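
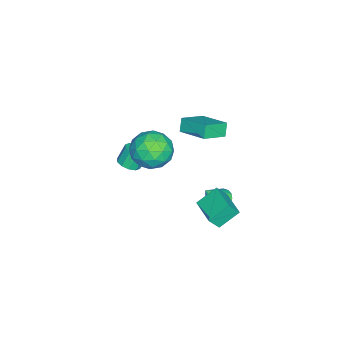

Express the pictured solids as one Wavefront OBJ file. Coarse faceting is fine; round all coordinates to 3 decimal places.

v -3.515 0.525 1.068
v -3.957 0.471 1.815
v -2.777 2.096 1.616
v -3.219 2.042 2.363
v -2.321 -0.262 1.717
v -2.763 -0.316 2.464
v -1.583 1.309 2.265
v -2.025 1.255 3.012
v 1.645 3.606 1.342
v 1.987 3.159 2.094
v 2.877 4.656 1.405
v 3.219 4.208 2.158
v 2.381 2.792 0.522
v 2.723 2.344 1.275
v 3.613 3.841 0.586
v 3.955 3.394 1.338
v -0.98 2.378 -2.174
v -0.422 2.95 -2.141
v -0.44 1.782 -0.966
v -0.69 3.09 -1.952
v -1.015 3.088 -1.807
v -1.333 2.946 -1.735
v -1.582 2.691 -1.75
v -1.711 2.374 -1.848
v -1.695 2.058 -2.011
v -1.538 1.805 -2.206
v -1.27 1.666 -2.395
v -0.945 1.667 -2.54
v -0.626 1.809 -2.612
v -0.378 2.064 -2.597
v -0.249 2.381 -2.499
v -0.264 2.697 -2.336
v -2.718 -3.328 -2.465
v -2.309 -2.761 -2.49
v -2.712 -2.425 -1.5
v -3.122 -2.992 -1.475
v -2.686 -2.661 -2.677
v -3.089 -2.326 -1.688
v -3.075 -2.817 -2.783
v -3.479 -2.481 -1.794
v -3.329 -3.167 -2.768
v -3.732 -2.832 -1.778
v -3.349 -3.579 -2.637
v -3.752 -3.244 -1.647
v -3.128 -3.895 -2.44
v -3.531 -3.559 -1.45
v -2.751 -3.994 -2.252
v -3.154 -3.659 -1.263
v -2.361 -3.839 -2.146
v -2.765 -3.503 -1.157
v -2.108 -3.488 -2.162
v -2.511 -3.153 -1.172
v -2.088 -3.076 -2.293
v -2.491 -2.741 -1.303
v 0.627 0.229 3.711
v 1.53 0.398 4.497
v 1.61 -1.258 2.903
v 2.513 -1.089 3.689
v 1.447 -1.511 4.074
v 0.84 -0.592 4.573
v 2.3 -0.268 2.827
v 1.693 0.651 3.326
v 2.564 0.091 3.951
v 2.037 -0.677 4.722
v 1.103 -0.183 2.678
v 0.576 -0.951 3.449
v 0.993 0.444 4.175
v 2.147 -1.304 3.225
v 1.521 -1.552 3.451
v 2.051 -1.452 3.913
v 0.587 -0.138 4.22
v 1.117 -0.039 4.682
v 1.068 -1.16 4.433
v 2.023 -0.821 2.718
v 2.553 -0.722 3.18
v 1.089 0.592 3.487
v 1.619 0.692 3.949
v 2.072 0.3 2.967
v 2.131 0.363 4.316
v 2.708 -0.511 3.841
v 2.584 -0.029 3.334
v 2.227 0.511 3.628
v 1.821 -0.089 4.769
v 2.398 -0.963 4.294
v 1.772 -1.21 4.52
v 1.415 -0.67 4.814
v 2.429 -0.269 4.448
v 0.742 0.103 3.106
v 1.319 -0.771 2.631
v 1.725 -0.19 2.586
v 1.368 0.35 2.88
v 0.432 -0.349 3.559
v 1.009 -1.223 3.084
v 0.913 -1.371 3.772
v 0.556 -0.831 4.066
v 0.711 -0.591 2.952
f 2 4 1
f 5 2 1
f 1 4 3
f 3 5 1
f 2 8 4
f 6 2 5
f 6 8 2
f 4 8 3
f 7 5 3
f 3 8 7
f 7 6 5
f 8 6 7
f 10 12 9
f 13 10 9
f 9 12 11
f 11 13 9
f 10 16 12
f 14 10 13
f 14 16 10
f 12 16 11
f 15 13 11
f 11 16 15
f 15 14 13
f 16 14 15
f 18 17 20
f 18 20 19
f 20 17 21
f 20 21 19
f 21 17 22
f 21 22 19
f 22 17 23
f 22 23 19
f 23 17 24
f 23 24 19
f 24 17 25
f 24 25 19
f 25 17 26
f 25 26 19
f 26 17 27
f 26 27 19
f 27 17 28
f 27 28 19
f 28 17 29
f 28 29 19
f 29 17 30
f 29 30 19
f 30 17 31
f 30 31 19
f 31 17 32
f 31 32 19
f 32 17 18
f 32 18 19
f 34 33 37
f 34 37 35
f 35 37 38
f 35 38 36
f 37 33 39
f 37 39 38
f 38 39 40
f 38 40 36
f 39 33 41
f 39 41 40
f 40 41 42
f 40 42 36
f 41 33 43
f 41 43 42
f 42 43 44
f 42 44 36
f 43 33 45
f 43 45 44
f 44 45 46
f 44 46 36
f 45 33 47
f 45 47 46
f 46 47 48
f 46 48 36
f 47 33 49
f 47 49 48
f 48 49 50
f 48 50 36
f 49 33 51
f 49 51 50
f 50 51 52
f 50 52 36
f 51 33 53
f 51 53 52
f 52 53 54
f 52 54 36
f 53 33 34
f 53 34 54
f 54 34 35
f 54 35 36
f 55 92 71
f 92 66 95
f 71 95 60
f 92 95 71
f 55 71 67
f 71 60 72
f 67 72 56
f 71 72 67
f 55 67 76
f 67 56 77
f 76 77 62
f 67 77 76
f 55 76 88
f 76 62 91
f 88 91 65
f 76 91 88
f 55 88 92
f 88 65 96
f 92 96 66
f 88 96 92
f 56 72 83
f 72 60 86
f 83 86 64
f 72 86 83
f 60 95 73
f 95 66 94
f 73 94 59
f 95 94 73
f 66 96 93
f 96 65 89
f 93 89 57
f 96 89 93
f 65 91 90
f 91 62 78
f 90 78 61
f 91 78 90
f 62 77 82
f 77 56 79
f 82 79 63
f 77 79 82
f 58 84 70
f 84 64 85
f 70 85 59
f 84 85 70
f 58 70 68
f 70 59 69
f 68 69 57
f 70 69 68
f 58 68 75
f 68 57 74
f 75 74 61
f 68 74 75
f 58 75 80
f 75 61 81
f 80 81 63
f 75 81 80
f 58 80 84
f 80 63 87
f 84 87 64
f 80 87 84
f 59 85 73
f 85 64 86
f 73 86 60
f 85 86 73
f 57 69 93
f 69 59 94
f 93 94 66
f 69 94 93
f 61 74 90
f 74 57 89
f 90 89 65
f 74 89 90
f 63 81 82
f 81 61 78
f 82 78 62
f 81 78 82
f 64 87 83
f 87 63 79
f 83 79 56
f 87 79 83



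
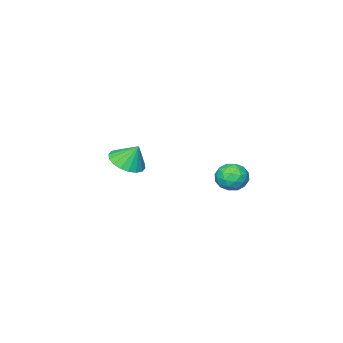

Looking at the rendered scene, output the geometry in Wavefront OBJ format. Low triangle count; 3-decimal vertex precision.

v 0.281 4.174 1.868
v 0.785 3.46 1.996
v -0.525 3.44 0.944
v -0.021 2.726 1.072
v -0.546 3.019 1.72
v -0.048 3.472 2.291
v 0.308 3.428 0.649
v 0.806 3.881 1.22
v 0.801 2.999 1.243
v 0.273 2.746 1.905
v -0.013 4.154 1.035
v -0.541 3.901 1.697
v 0.604 3.882 2.013
v -0.344 3.018 0.927
v -0.652 3.191 1.308
v -0.356 2.771 1.383
v 0.114 3.889 2.186
v 0.41 3.469 2.262
v -0.372 3.21 2.099
v -0.15 3.431 0.678
v 0.146 3.011 0.754
v 0.616 4.129 1.557
v 0.912 3.709 1.632
v 0.632 3.69 0.841
v 0.909 3.19 1.646
v 0.435 2.759 1.103
v 0.629 3.172 0.854
v 0.922 3.438 1.19
v 0.599 3.042 2.035
v 0.125 2.61 1.492
v -0.183 2.782 1.872
v 0.11 3.049 2.208
v 0.609 2.771 1.592
v 0.135 4.29 1.448
v -0.339 3.858 0.905
v 0.15 3.851 0.732
v 0.443 4.118 1.068
v -0.175 4.141 1.837
v -0.649 3.71 1.294
v -0.662 3.462 1.75
v -0.369 3.728 2.086
v -0.349 4.129 1.348
v 1.042 -2.956 0.629
v 1.956 -3.262 0.993
v 0.778 -2.364 1.791
v 2.052 -2.854 0.807
v 1.947 -2.466 0.586
v 1.664 -2.175 0.373
v 1.257 -2.039 0.211
v 0.808 -2.085 0.132
v 0.405 -2.303 0.151
v 0.128 -2.65 0.265
v 0.033 -3.058 0.452
v 0.137 -3.446 0.673
v 0.421 -3.736 0.885
v 0.827 -3.872 1.047
v 1.277 -3.827 1.126
v 1.679 -3.609 1.107
f 1 38 17
f 38 12 41
f 17 41 6
f 38 41 17
f 1 17 13
f 17 6 18
f 13 18 2
f 17 18 13
f 1 13 22
f 13 2 23
f 22 23 8
f 13 23 22
f 1 22 34
f 22 8 37
f 34 37 11
f 22 37 34
f 1 34 38
f 34 11 42
f 38 42 12
f 34 42 38
f 2 18 29
f 18 6 32
f 29 32 10
f 18 32 29
f 6 41 19
f 41 12 40
f 19 40 5
f 41 40 19
f 12 42 39
f 42 11 35
f 39 35 3
f 42 35 39
f 11 37 36
f 37 8 24
f 36 24 7
f 37 24 36
f 8 23 28
f 23 2 25
f 28 25 9
f 23 25 28
f 4 30 16
f 30 10 31
f 16 31 5
f 30 31 16
f 4 16 14
f 16 5 15
f 14 15 3
f 16 15 14
f 4 14 21
f 14 3 20
f 21 20 7
f 14 20 21
f 4 21 26
f 21 7 27
f 26 27 9
f 21 27 26
f 4 26 30
f 26 9 33
f 30 33 10
f 26 33 30
f 5 31 19
f 31 10 32
f 19 32 6
f 31 32 19
f 3 15 39
f 15 5 40
f 39 40 12
f 15 40 39
f 7 20 36
f 20 3 35
f 36 35 11
f 20 35 36
f 9 27 28
f 27 7 24
f 28 24 8
f 27 24 28
f 10 33 29
f 33 9 25
f 29 25 2
f 33 25 29
f 44 43 46
f 44 46 45
f 46 43 47
f 46 47 45
f 47 43 48
f 47 48 45
f 48 43 49
f 48 49 45
f 49 43 50
f 49 50 45
f 50 43 51
f 50 51 45
f 51 43 52
f 51 52 45
f 52 43 53
f 52 53 45
f 53 43 54
f 53 54 45
f 54 43 55
f 54 55 45
f 55 43 56
f 55 56 45
f 56 43 57
f 56 57 45
f 57 43 58
f 57 58 45
f 58 43 44
f 58 44 45



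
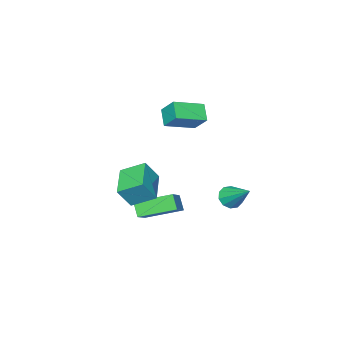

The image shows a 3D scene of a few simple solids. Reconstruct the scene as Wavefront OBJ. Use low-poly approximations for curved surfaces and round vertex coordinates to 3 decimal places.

v -1.634 2.093 1.586
v -2.107 1.402 2.314
v -1.595 2.994 2.465
v -2.068 2.303 3.194
v -0.052 1.537 2.086
v -0.525 0.846 2.815
v -0.013 2.438 2.966
v -0.486 1.747 3.694
v -3.066 3.246 -3.489
v -2.36 3.09 -3.391
v -2.894 4.734 -2.371
v -2.394 3.362 -3.749
v -2.685 3.591 -4.007
v -3.122 3.687 -4.068
v -3.537 3.614 -3.908
v -3.773 3.401 -3.587
v -3.739 3.129 -3.23
v -3.448 2.901 -2.971
v -3.011 2.804 -2.91
v -2.596 2.877 -3.071
v 0.221 2.914 -2.192
v 1.402 3.661 -1.353
v 0.434 3.436 -2.956
v 1.615 4.183 -2.117
v 1.525 1.517 -2.783
v 2.706 2.264 -1.944
v 1.738 2.039 -3.547
v 2.919 2.786 -2.708
v 3.773 3.259 -1.367
v 2.478 2.061 -0.844
v 3.075 4.303 -0.705
v 1.78 3.106 -0.182
v 4.44 3.014 -0.278
v 3.145 1.817 0.245
v 3.742 4.059 0.384
v 2.447 2.861 0.907
f 2 4 1
f 5 2 1
f 1 4 3
f 3 5 1
f 2 8 4
f 6 2 5
f 6 8 2
f 4 8 3
f 7 5 3
f 3 8 7
f 7 6 5
f 8 6 7
f 10 9 12
f 10 12 11
f 12 9 13
f 12 13 11
f 13 9 14
f 13 14 11
f 14 9 15
f 14 15 11
f 15 9 16
f 15 16 11
f 16 9 17
f 16 17 11
f 17 9 18
f 17 18 11
f 18 9 19
f 18 19 11
f 19 9 20
f 19 20 11
f 20 9 10
f 20 10 11
f 22 24 21
f 25 22 21
f 21 24 23
f 23 25 21
f 22 28 24
f 26 22 25
f 26 28 22
f 24 28 23
f 27 25 23
f 23 28 27
f 27 26 25
f 28 26 27
f 30 32 29
f 33 30 29
f 29 32 31
f 31 33 29
f 30 36 32
f 34 30 33
f 34 36 30
f 32 36 31
f 35 33 31
f 31 36 35
f 35 34 33
f 36 34 35



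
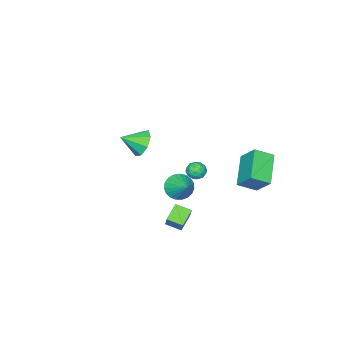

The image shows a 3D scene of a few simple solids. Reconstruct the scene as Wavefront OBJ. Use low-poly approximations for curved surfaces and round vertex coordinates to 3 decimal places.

v 3.81 2.928 0.732
v 2.824 2.73 1.311
v 3.47 3.791 0.448
v 2.484 3.593 1.027
v 4.256 3.407 1.653
v 3.27 3.209 2.232
v 3.916 4.27 1.369
v 2.93 4.072 1.948
v -1.659 -3.494 1.465
v -1.095 -3.514 0.627
v -0.661 -4.306 2.155
v -0.924 -2.915 1.085
v -1.183 -2.655 1.765
v -1.721 -2.887 2.269
v -2.223 -3.474 2.302
v -2.394 -4.073 1.845
v -2.134 -4.333 1.164
v -1.596 -4.101 0.66
v 2.548 2.862 3.093
v 2.795 3.277 2.369
v 3.132 3.938 3.907
v 2.465 3.414 2.425
v 2.149 3.455 2.596
v 1.902 3.395 2.853
v 1.767 3.242 3.152
v 1.767 3.024 3.44
v 1.901 2.777 3.669
v 2.148 2.546 3.797
v 2.463 2.369 3.804
v 2.794 2.278 3.688
v 3.081 2.287 3.469
v 3.277 2.397 3.185
v 3.346 2.586 2.885
v 3.277 2.824 2.62
v 3.083 3.068 2.438
v -1.37 1.228 0.86
v -0.98 0.771 1.113
v -2.2 0.589 0.987
v -1.81 0.132 1.24
v -1.926 0.682 1.571
v -1.413 1.076 1.493
v -1.767 0.284 0.607
v -1.254 0.678 0.529
v -1.225 0.187 0.957
v -1.324 0.434 1.553
v -1.856 0.926 0.547
v -1.955 1.173 1.143
v -1.102 1.055 0.975
v -2.078 0.305 1.125
v -2.146 0.628 1.319
v -1.917 0.359 1.468
v -1.357 1.235 1.198
v -1.127 0.966 1.347
v -1.683 0.914 1.616
v -2.053 0.394 0.753
v -1.823 0.125 0.902
v -1.263 1.001 0.632
v -1.034 0.732 0.781
v -1.497 0.446 0.484
v -1.017 0.444 1.033
v -1.505 0.069 1.107
v -1.48 0.157 0.735
v -1.178 0.389 0.689
v -1.075 0.589 1.383
v -1.563 0.213 1.457
v -1.631 0.536 1.652
v -1.329 0.768 1.606
v -1.219 0.246 1.291
v -1.617 1.147 0.643
v -2.105 0.771 0.717
v -1.851 0.592 0.494
v -1.549 0.824 0.448
v -1.675 1.291 0.993
v -2.163 0.916 1.067
v -2.002 0.971 1.411
v -1.7 1.203 1.365
v -1.961 1.114 0.809
v -4.449 3.105 1.334
v -3.576 2.347 1.949
v -4.35 4.16 2.492
v -3.477 3.402 3.108
v -2.823 4.118 0.272
v -1.95 3.36 0.888
v -2.724 5.173 1.431
v -1.851 4.415 2.046
f 2 4 1
f 5 2 1
f 1 4 3
f 3 5 1
f 2 8 4
f 6 2 5
f 6 8 2
f 4 8 3
f 7 5 3
f 3 8 7
f 7 6 5
f 8 6 7
f 10 9 12
f 10 12 11
f 12 9 13
f 12 13 11
f 13 9 14
f 13 14 11
f 14 9 15
f 14 15 11
f 15 9 16
f 15 16 11
f 16 9 17
f 16 17 11
f 17 9 18
f 17 18 11
f 18 9 10
f 18 10 11
f 20 19 22
f 20 22 21
f 22 19 23
f 22 23 21
f 23 19 24
f 23 24 21
f 24 19 25
f 24 25 21
f 25 19 26
f 25 26 21
f 26 19 27
f 26 27 21
f 27 19 28
f 27 28 21
f 28 19 29
f 28 29 21
f 29 19 30
f 29 30 21
f 30 19 31
f 30 31 21
f 31 19 32
f 31 32 21
f 32 19 33
f 32 33 21
f 33 19 34
f 33 34 21
f 34 19 35
f 34 35 21
f 35 19 20
f 35 20 21
f 36 73 52
f 73 47 76
f 52 76 41
f 73 76 52
f 36 52 48
f 52 41 53
f 48 53 37
f 52 53 48
f 36 48 57
f 48 37 58
f 57 58 43
f 48 58 57
f 36 57 69
f 57 43 72
f 69 72 46
f 57 72 69
f 36 69 73
f 69 46 77
f 73 77 47
f 69 77 73
f 37 53 64
f 53 41 67
f 64 67 45
f 53 67 64
f 41 76 54
f 76 47 75
f 54 75 40
f 76 75 54
f 47 77 74
f 77 46 70
f 74 70 38
f 77 70 74
f 46 72 71
f 72 43 59
f 71 59 42
f 72 59 71
f 43 58 63
f 58 37 60
f 63 60 44
f 58 60 63
f 39 65 51
f 65 45 66
f 51 66 40
f 65 66 51
f 39 51 49
f 51 40 50
f 49 50 38
f 51 50 49
f 39 49 56
f 49 38 55
f 56 55 42
f 49 55 56
f 39 56 61
f 56 42 62
f 61 62 44
f 56 62 61
f 39 61 65
f 61 44 68
f 65 68 45
f 61 68 65
f 40 66 54
f 66 45 67
f 54 67 41
f 66 67 54
f 38 50 74
f 50 40 75
f 74 75 47
f 50 75 74
f 42 55 71
f 55 38 70
f 71 70 46
f 55 70 71
f 44 62 63
f 62 42 59
f 63 59 43
f 62 59 63
f 45 68 64
f 68 44 60
f 64 60 37
f 68 60 64
f 79 81 78
f 82 79 78
f 78 81 80
f 80 82 78
f 79 85 81
f 83 79 82
f 83 85 79
f 81 85 80
f 84 82 80
f 80 85 84
f 84 83 82
f 85 83 84



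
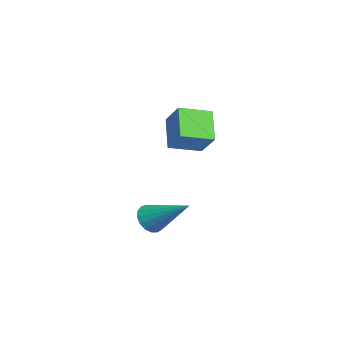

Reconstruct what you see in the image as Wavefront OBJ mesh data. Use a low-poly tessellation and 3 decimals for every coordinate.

v 2.988 1.72 -0.383
v 3.431 1.727 -0.845
v 3.992 2.98 0.603
v 3.236 1.948 -0.927
v 2.983 2.116 -0.886
v 2.732 2.194 -0.729
v 2.539 2.163 -0.493
v 2.449 2.03 -0.231
v 2.482 1.826 -0.005
v 2.632 1.598 0.134
v 2.862 1.398 0.156
v 3.122 1.271 0.053
v 3.35 1.247 -0.149
v 3.496 1.332 -0.405
v 3.525 1.505 -0.656
v -1.568 2.451 2.794
v -0.736 2.864 3.631
v -1.888 3.697 2.497
v -1.056 4.11 3.334
v -0.524 2.47 1.746
v 0.308 2.883 2.583
v -0.844 3.716 1.449
v -0.012 4.129 2.286
f 2 1 4
f 2 4 3
f 4 1 5
f 4 5 3
f 5 1 6
f 5 6 3
f 6 1 7
f 6 7 3
f 7 1 8
f 7 8 3
f 8 1 9
f 8 9 3
f 9 1 10
f 9 10 3
f 10 1 11
f 10 11 3
f 11 1 12
f 11 12 3
f 12 1 13
f 12 13 3
f 13 1 14
f 13 14 3
f 14 1 15
f 14 15 3
f 15 1 2
f 15 2 3
f 17 19 16
f 20 17 16
f 16 19 18
f 18 20 16
f 17 23 19
f 21 17 20
f 21 23 17
f 19 23 18
f 22 20 18
f 18 23 22
f 22 21 20
f 23 21 22



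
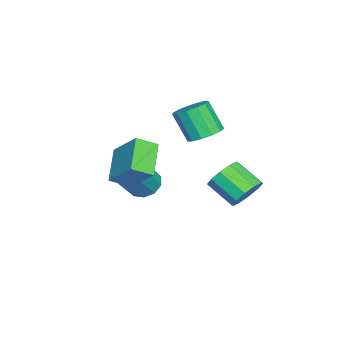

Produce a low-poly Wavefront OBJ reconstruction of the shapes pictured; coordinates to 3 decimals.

v -2.144 -3.508 -4.479
v -1.468 -3.857 -5.082
v -0.2 -4.3 -3.403
v -0.876 -3.952 -2.801
v -1.364 -3.271 -5.006
v -0.096 -3.715 -3.327
v -1.558 -2.776 -4.728
v -0.29 -3.22 -3.05
v -1.976 -2.561 -4.356
v -0.708 -3.004 -2.677
v -2.458 -2.707 -4.031
v -1.19 -3.151 -2.352
v -2.82 -3.16 -3.877
v -1.552 -3.603 -2.198
v -2.924 -3.745 -3.953
v -1.656 -4.189 -2.274
v -2.73 -4.24 -4.23
v -1.462 -4.684 -2.552
v -2.312 -4.456 -4.603
v -1.044 -4.899 -2.924
v -1.83 -4.309 -4.928
v -0.562 -4.753 -3.249
v -0.24 2.34 -3.073
v 0.139 2.77 -2.194
v -0.421 1.37 -1.267
v -0.8 0.94 -2.147
v -0.474 2.968 -2.265
v -1.035 1.568 -1.339
v -0.999 2.927 -2.645
v -1.559 1.526 -1.719
v -1.233 2.661 -3.189
v -1.793 1.261 -2.263
v -1.088 2.273 -3.688
v -1.648 0.872 -2.762
v -0.619 1.91 -3.953
v -1.179 0.51 -3.026
v -0.005 1.712 -3.881
v -0.566 0.312 -2.955
v 0.519 1.754 -3.501
v -0.041 0.353 -2.575
v 0.753 2.019 -2.957
v 0.193 0.619 -2.031
v 0.608 2.408 -2.458
v 0.048 1.007 -1.532
v 1.666 -2.725 -0.07
v 2.201 -3.668 0.511
v 2.439 -1.373 1.412
v 2.974 -2.316 1.993
v 3.326 -2.464 -1.173
v 3.861 -3.407 -0.592
v 4.099 -1.112 0.309
v 4.634 -2.055 0.89
v 0.006 0.28 0.96
v 0.548 -0.47 0.666
v 0.175 -1.349 2.227
v -0.366 -0.6 2.52
v 0.884 -0.133 0.936
v 0.511 -1.013 2.497
v 0.941 0.334 1.213
v 0.568 -0.545 2.774
v 0.701 0.785 1.41
v 0.329 -0.095 2.971
v 0.241 1.075 1.464
v -0.131 0.195 3.024
v -0.294 1.112 1.357
v -0.666 0.232 2.918
v -0.733 0.886 1.125
v -1.106 0.006 2.685
v -0.938 0.467 0.839
v -1.311 -0.413 2.4
v -0.843 -0.012 0.593
v -1.216 -0.891 2.153
v -0.478 -0.397 0.462
v -0.851 -1.277 2.023
v 0.04 -0.568 0.49
v -0.332 -1.448 2.051
f 2 1 5
f 2 5 3
f 3 5 6
f 3 6 4
f 5 1 7
f 5 7 6
f 6 7 8
f 6 8 4
f 7 1 9
f 7 9 8
f 8 9 10
f 8 10 4
f 9 1 11
f 9 11 10
f 10 11 12
f 10 12 4
f 11 1 13
f 11 13 12
f 12 13 14
f 12 14 4
f 13 1 15
f 13 15 14
f 14 15 16
f 14 16 4
f 15 1 17
f 15 17 16
f 16 17 18
f 16 18 4
f 17 1 19
f 17 19 18
f 18 19 20
f 18 20 4
f 19 1 21
f 19 21 20
f 20 21 22
f 20 22 4
f 21 1 2
f 21 2 22
f 22 2 3
f 22 3 4
f 24 23 27
f 24 27 25
f 25 27 28
f 25 28 26
f 27 23 29
f 27 29 28
f 28 29 30
f 28 30 26
f 29 23 31
f 29 31 30
f 30 31 32
f 30 32 26
f 31 23 33
f 31 33 32
f 32 33 34
f 32 34 26
f 33 23 35
f 33 35 34
f 34 35 36
f 34 36 26
f 35 23 37
f 35 37 36
f 36 37 38
f 36 38 26
f 37 23 39
f 37 39 38
f 38 39 40
f 38 40 26
f 39 23 41
f 39 41 40
f 40 41 42
f 40 42 26
f 41 23 43
f 41 43 42
f 42 43 44
f 42 44 26
f 43 23 24
f 43 24 44
f 44 24 25
f 44 25 26
f 46 48 45
f 49 46 45
f 45 48 47
f 47 49 45
f 46 52 48
f 50 46 49
f 50 52 46
f 48 52 47
f 51 49 47
f 47 52 51
f 51 50 49
f 52 50 51
f 54 53 57
f 54 57 55
f 55 57 58
f 55 58 56
f 57 53 59
f 57 59 58
f 58 59 60
f 58 60 56
f 59 53 61
f 59 61 60
f 60 61 62
f 60 62 56
f 61 53 63
f 61 63 62
f 62 63 64
f 62 64 56
f 63 53 65
f 63 65 64
f 64 65 66
f 64 66 56
f 65 53 67
f 65 67 66
f 66 67 68
f 66 68 56
f 67 53 69
f 67 69 68
f 68 69 70
f 68 70 56
f 69 53 71
f 69 71 70
f 70 71 72
f 70 72 56
f 71 53 73
f 71 73 72
f 72 73 74
f 72 74 56
f 73 53 75
f 73 75 74
f 74 75 76
f 74 76 56
f 75 53 54
f 75 54 76
f 76 54 55
f 76 55 56



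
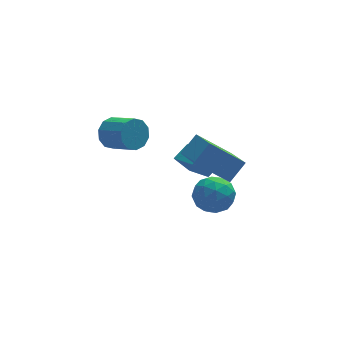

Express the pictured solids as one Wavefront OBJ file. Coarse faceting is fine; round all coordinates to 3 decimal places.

v 1.261 0.264 -2.258
v 2.237 0.776 -2.207
v 1.963 -1.156 -1.433
v 2.939 -0.644 -1.382
v 2.093 -0.28 -0.774
v 1.659 0.598 -1.284
v 2.541 -0.978 -2.356
v 2.107 -0.1 -2.866
v 3.029 0.009 -2.268
v 2.752 0.44 -1.29
v 1.448 -0.82 -2.35
v 1.171 -0.389 -1.372
v 1.687 0.645 -2.305
v 2.513 -1.025 -1.335
v 2.015 -0.811 -0.977
v 2.589 -0.51 -0.948
v 1.347 0.54 -1.763
v 1.922 0.841 -1.733
v 1.836 0.22 -0.89
v 2.278 -1.221 -1.907
v 2.853 -0.92 -1.877
v 1.611 0.13 -2.692
v 2.185 0.431 -2.663
v 2.364 -0.6 -2.75
v 2.727 0.495 -2.311
v 3.139 -0.34 -1.826
v 2.905 -0.536 -2.398
v 2.65 -0.02 -2.698
v 2.564 0.748 -1.736
v 2.976 -0.086 -1.251
v 2.479 0.128 -0.894
v 2.224 0.644 -1.194
v 3.029 0.297 -1.772
v 1.224 -0.294 -2.389
v 1.636 -1.128 -1.904
v 1.976 -1.024 -2.446
v 1.721 -0.508 -2.746
v 1.061 -0.04 -1.814
v 1.473 -0.875 -1.329
v 1.55 -0.36 -0.942
v 1.295 0.156 -1.242
v 1.171 -0.677 -1.868
v -2.086 2.654 1.368
v -1.373 2.85 0.853
v -0.562 1.642 1.518
v -1.274 1.446 2.032
v -1.329 3.14 1.326
v -0.518 1.931 1.991
v -1.574 3.244 1.815
v -0.762 2.036 2.479
v -2.014 3.123 2.132
v -1.202 1.915 2.797
v -2.482 2.823 2.158
v -1.67 1.615 2.823
v -2.798 2.458 1.882
v -1.987 1.25 2.547
v -2.842 2.169 1.409
v -2.031 0.96 2.074
v -2.598 2.064 0.921
v -1.786 0.856 1.585
v -2.158 2.185 0.603
v -1.346 0.977 1.268
v -1.69 2.485 0.577
v -0.878 1.277 1.242
v 0.603 1.509 -0.177
v 1.062 -0.153 0.598
v 1.391 1.969 0.343
v 1.85 0.307 1.118
v 1.31 1.293 -1.058
v 1.769 -0.369 -0.283
v 2.098 1.753 -0.538
v 2.557 0.091 0.237
v 0.046 -3.997 4.011
v 0.869 -3.599 4.847
v -0.051 -2.158 3.231
v 0.773 -1.76 4.067
v 1.567 -4.46 2.733
v 2.391 -4.062 3.569
v 1.471 -2.621 1.953
v 2.294 -2.223 2.789
f 1 38 17
f 38 12 41
f 17 41 6
f 38 41 17
f 1 17 13
f 17 6 18
f 13 18 2
f 17 18 13
f 1 13 22
f 13 2 23
f 22 23 8
f 13 23 22
f 1 22 34
f 22 8 37
f 34 37 11
f 22 37 34
f 1 34 38
f 34 11 42
f 38 42 12
f 34 42 38
f 2 18 29
f 18 6 32
f 29 32 10
f 18 32 29
f 6 41 19
f 41 12 40
f 19 40 5
f 41 40 19
f 12 42 39
f 42 11 35
f 39 35 3
f 42 35 39
f 11 37 36
f 37 8 24
f 36 24 7
f 37 24 36
f 8 23 28
f 23 2 25
f 28 25 9
f 23 25 28
f 4 30 16
f 30 10 31
f 16 31 5
f 30 31 16
f 4 16 14
f 16 5 15
f 14 15 3
f 16 15 14
f 4 14 21
f 14 3 20
f 21 20 7
f 14 20 21
f 4 21 26
f 21 7 27
f 26 27 9
f 21 27 26
f 4 26 30
f 26 9 33
f 30 33 10
f 26 33 30
f 5 31 19
f 31 10 32
f 19 32 6
f 31 32 19
f 3 15 39
f 15 5 40
f 39 40 12
f 15 40 39
f 7 20 36
f 20 3 35
f 36 35 11
f 20 35 36
f 9 27 28
f 27 7 24
f 28 24 8
f 27 24 28
f 10 33 29
f 33 9 25
f 29 25 2
f 33 25 29
f 44 43 47
f 44 47 45
f 45 47 48
f 45 48 46
f 47 43 49
f 47 49 48
f 48 49 50
f 48 50 46
f 49 43 51
f 49 51 50
f 50 51 52
f 50 52 46
f 51 43 53
f 51 53 52
f 52 53 54
f 52 54 46
f 53 43 55
f 53 55 54
f 54 55 56
f 54 56 46
f 55 43 57
f 55 57 56
f 56 57 58
f 56 58 46
f 57 43 59
f 57 59 58
f 58 59 60
f 58 60 46
f 59 43 61
f 59 61 60
f 60 61 62
f 60 62 46
f 61 43 63
f 61 63 62
f 62 63 64
f 62 64 46
f 63 43 44
f 63 44 64
f 64 44 45
f 64 45 46
f 66 68 65
f 69 66 65
f 65 68 67
f 67 69 65
f 66 72 68
f 70 66 69
f 70 72 66
f 68 72 67
f 71 69 67
f 67 72 71
f 71 70 69
f 72 70 71
f 74 76 73
f 77 74 73
f 73 76 75
f 75 77 73
f 74 80 76
f 78 74 77
f 78 80 74
f 76 80 75
f 79 77 75
f 75 80 79
f 79 78 77
f 80 78 79



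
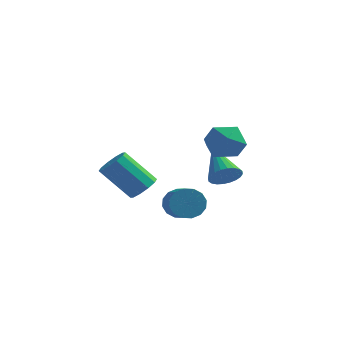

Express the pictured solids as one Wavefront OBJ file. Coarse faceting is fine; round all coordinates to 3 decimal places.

v 1.157 -2.319 2.368
v 2.108 -2.305 1.851
v 0.932 -3.995 1.909
v 1.883 -3.981 1.392
v 1.854 -3.923 2.473
v 1.993 -2.887 2.757
v 1.047 -3.413 1.003
v 1.186 -2.377 1.287
v 2.04 -2.981 1.007
v 2.539 -3.296 1.916
v 0.501 -3.004 1.844
v 1 -3.319 2.753
v -2.984 -1.074 -2.602
v -2.391 -1.229 -2.056
v -3.884 -1.36 -0.473
v -4.476 -1.206 -1.018
v -2.458 -0.727 -2.077
v -3.95 -0.858 -0.494
v -2.725 -0.358 -2.299
v -4.218 -0.489 -0.715
v -3.091 -0.262 -2.636
v -4.584 -0.393 -1.052
v -3.416 -0.477 -2.96
v -4.909 -0.608 -1.377
v -3.576 -0.92 -3.147
v -5.069 -1.051 -1.564
v -3.51 -1.422 -3.126
v -5.002 -1.553 -1.543
v -3.242 -1.791 -2.905
v -4.735 -1.922 -1.321
v -2.876 -1.887 -2.568
v -4.369 -2.018 -0.984
v -2.551 -1.672 -2.243
v -4.044 -1.803 -0.66
v -1.32 -0.693 -3.508
v -0.815 -0.168 -3.031
v 0.084 -1.883 -2.096
v -0.42 -2.407 -2.572
v -1.187 -0.228 -2.784
v -0.288 -1.943 -1.849
v -1.594 -0.413 -2.731
v -0.695 -2.128 -1.796
v -1.928 -0.673 -2.886
v -1.029 -2.387 -1.951
v -2.099 -0.938 -3.208
v -1.199 -2.652 -2.273
v -2.061 -1.137 -3.61
v -1.161 -2.852 -2.675
v -1.824 -1.217 -3.984
v -0.925 -2.932 -3.049
v -1.452 -1.157 -4.231
v -0.553 -2.872 -3.296
v -1.045 -0.972 -4.284
v -0.146 -2.687 -3.349
v -0.711 -0.713 -4.129
v 0.188 -2.427 -3.194
v -0.541 -0.448 -3.807
v 0.359 -2.162 -2.872
v -0.579 -0.248 -3.405
v 0.321 -1.963 -2.47
v 0.786 -0.555 -1.499
v 1.501 -0.278 -1.181
v -0.306 0.935 -0.341
v 1.473 -0.093 -1.446
v 1.341 0.021 -1.718
v 1.124 0.048 -1.957
v 0.855 -0.017 -2.126
v 0.576 -0.164 -2.2
v 0.329 -0.371 -2.167
v 0.152 -0.606 -2.032
v 0.071 -0.833 -1.816
v 0.098 -1.018 -1.551
v 0.231 -1.132 -1.279
v 0.448 -1.159 -1.04
v 0.716 -1.094 -0.871
v 0.995 -0.947 -0.797
v 1.242 -0.74 -0.83
v 1.42 -0.505 -0.965
f 1 12 6
f 1 6 2
f 1 2 8
f 1 8 11
f 1 11 12
f 2 6 10
f 6 12 5
f 12 11 3
f 11 8 7
f 8 2 9
f 4 10 5
f 4 5 3
f 4 3 7
f 4 7 9
f 4 9 10
f 5 10 6
f 3 5 12
f 7 3 11
f 9 7 8
f 10 9 2
f 14 13 17
f 14 17 15
f 15 17 18
f 15 18 16
f 17 13 19
f 17 19 18
f 18 19 20
f 18 20 16
f 19 13 21
f 19 21 20
f 20 21 22
f 20 22 16
f 21 13 23
f 21 23 22
f 22 23 24
f 22 24 16
f 23 13 25
f 23 25 24
f 24 25 26
f 24 26 16
f 25 13 27
f 25 27 26
f 26 27 28
f 26 28 16
f 27 13 29
f 27 29 28
f 28 29 30
f 28 30 16
f 29 13 31
f 29 31 30
f 30 31 32
f 30 32 16
f 31 13 33
f 31 33 32
f 32 33 34
f 32 34 16
f 33 13 14
f 33 14 34
f 34 14 15
f 34 15 16
f 36 35 39
f 36 39 37
f 37 39 40
f 37 40 38
f 39 35 41
f 39 41 40
f 40 41 42
f 40 42 38
f 41 35 43
f 41 43 42
f 42 43 44
f 42 44 38
f 43 35 45
f 43 45 44
f 44 45 46
f 44 46 38
f 45 35 47
f 45 47 46
f 46 47 48
f 46 48 38
f 47 35 49
f 47 49 48
f 48 49 50
f 48 50 38
f 49 35 51
f 49 51 50
f 50 51 52
f 50 52 38
f 51 35 53
f 51 53 52
f 52 53 54
f 52 54 38
f 53 35 55
f 53 55 54
f 54 55 56
f 54 56 38
f 55 35 57
f 55 57 56
f 56 57 58
f 56 58 38
f 57 35 59
f 57 59 58
f 58 59 60
f 58 60 38
f 59 35 36
f 59 36 60
f 60 36 37
f 60 37 38
f 62 61 64
f 62 64 63
f 64 61 65
f 64 65 63
f 65 61 66
f 65 66 63
f 66 61 67
f 66 67 63
f 67 61 68
f 67 68 63
f 68 61 69
f 68 69 63
f 69 61 70
f 69 70 63
f 70 61 71
f 70 71 63
f 71 61 72
f 71 72 63
f 72 61 73
f 72 73 63
f 73 61 74
f 73 74 63
f 74 61 75
f 74 75 63
f 75 61 76
f 75 76 63
f 76 61 77
f 76 77 63
f 77 61 78
f 77 78 63
f 78 61 62
f 78 62 63



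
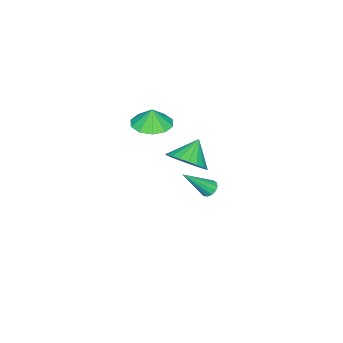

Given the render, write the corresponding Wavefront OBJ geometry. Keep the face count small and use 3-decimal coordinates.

v -2.959 -0.722 -4.633
v -2.584 -0.352 -4.693
v -1.841 -1.618 -3.167
v -2.773 -0.248 -4.486
v -3.02 -0.295 -4.326
v -3.248 -0.477 -4.263
v -3.385 -0.737 -4.318
v -3.386 -0.993 -4.473
v -3.251 -1.162 -4.679
v -3.024 -1.192 -4.87
v -2.776 -1.073 -4.987
v -2.586 -0.842 -4.991
v -2.515 -0.574 -4.881
v -1.306 -3.03 0.471
v -0.237 -3.075 0.44
v -1.274 -2.99 1.489
v -0.415 -2.438 0.42
v -0.934 -2.028 0.42
v -1.594 -2 0.44
v -2.144 -2.366 0.471
v -2.374 -2.985 0.502
v -2.196 -3.621 0.521
v -1.677 -4.032 0.521
v -1.017 -4.06 0.502
v -0.467 -3.694 0.471
v 2.844 1.39 2.022
v 3.52 1.879 2.677
v 1.856 1.45 2.998
v 3.333 2.219 2.468
v 3.062 2.416 2.181
v 2.754 2.435 1.867
v 2.461 2.274 1.58
v 2.234 1.96 1.369
v 2.113 1.548 1.271
v 2.118 1.108 1.304
v 2.249 0.717 1.46
v 2.483 0.443 1.713
v 2.779 0.332 2.02
v 3.087 0.405 2.328
v 3.352 0.648 2.582
v 3.53 1.019 2.74
v 3.589 1.454 2.774
f 2 1 4
f 2 4 3
f 4 1 5
f 4 5 3
f 5 1 6
f 5 6 3
f 6 1 7
f 6 7 3
f 7 1 8
f 7 8 3
f 8 1 9
f 8 9 3
f 9 1 10
f 9 10 3
f 10 1 11
f 10 11 3
f 11 1 12
f 11 12 3
f 12 1 13
f 12 13 3
f 13 1 2
f 13 2 3
f 15 14 17
f 15 17 16
f 17 14 18
f 17 18 16
f 18 14 19
f 18 19 16
f 19 14 20
f 19 20 16
f 20 14 21
f 20 21 16
f 21 14 22
f 21 22 16
f 22 14 23
f 22 23 16
f 23 14 24
f 23 24 16
f 24 14 25
f 24 25 16
f 25 14 15
f 25 15 16
f 27 26 29
f 27 29 28
f 29 26 30
f 29 30 28
f 30 26 31
f 30 31 28
f 31 26 32
f 31 32 28
f 32 26 33
f 32 33 28
f 33 26 34
f 33 34 28
f 34 26 35
f 34 35 28
f 35 26 36
f 35 36 28
f 36 26 37
f 36 37 28
f 37 26 38
f 37 38 28
f 38 26 39
f 38 39 28
f 39 26 40
f 39 40 28
f 40 26 41
f 40 41 28
f 41 26 42
f 41 42 28
f 42 26 27
f 42 27 28



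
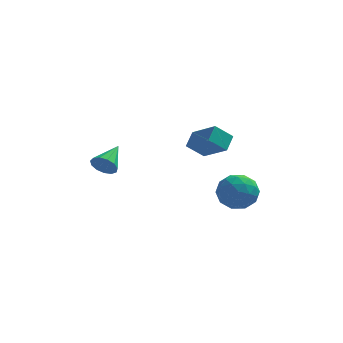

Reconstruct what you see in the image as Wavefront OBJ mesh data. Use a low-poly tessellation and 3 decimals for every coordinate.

v 3.434 -1.833 -2.388
v 4.097 -2.717 -2.763
v 2.903 -2.863 -0.897
v 3.566 -3.747 -1.272
v 4.066 -2.77 -0.876
v 4.395 -2.134 -1.797
v 2.605 -3.446 -1.863
v 2.934 -2.81 -2.784
v 3.585 -3.715 -2.438
v 4.488 -3.297 -1.828
v 2.512 -2.283 -1.832
v 3.415 -1.865 -1.222
v 3.812 -2.185 -2.707
v 3.188 -3.395 -0.953
v 3.482 -2.821 -0.721
v 3.871 -3.341 -0.941
v 3.987 -1.842 -2.139
v 4.377 -2.362 -2.359
v 4.359 -2.393 -1.25
v 2.623 -3.218 -1.301
v 3.013 -3.738 -1.521
v 3.129 -2.239 -2.719
v 3.518 -2.759 -2.939
v 2.641 -3.187 -2.41
v 3.901 -3.291 -2.736
v 3.588 -3.896 -1.86
v 3.024 -3.719 -2.207
v 3.217 -3.345 -2.749
v 4.431 -3.045 -2.377
v 4.119 -3.651 -1.501
v 4.413 -3.076 -1.268
v 4.606 -2.702 -1.81
v 4.13 -3.631 -2.187
v 2.881 -1.929 -2.159
v 2.569 -2.535 -1.283
v 2.394 -2.878 -1.85
v 2.587 -2.504 -2.392
v 3.412 -1.684 -1.8
v 3.099 -2.289 -0.924
v 3.783 -2.235 -0.911
v 3.976 -1.861 -1.453
v 2.87 -1.949 -1.473
v -3.056 -4.323 0.628
v -2.83 -4.683 1.246
v -2.484 -2.857 1.272
v -2.504 -4.692 0.978
v -2.353 -4.584 0.598
v -2.425 -4.393 0.228
v -2.698 -4.18 -0.015
v -3.084 -4.012 -0.054
v -3.461 -3.944 0.124
v -3.709 -3.995 0.462
v -3.75 -4.151 0.853
v -3.571 -4.361 1.172
v -3.228 -4.559 1.319
v 2.093 -4.122 2.512
v 2.363 -3.27 3.062
v 0.914 -3.112 1.525
v 1.184 -2.259 2.075
v 2.976 -3.881 1.705
v 3.246 -3.028 2.255
v 1.797 -2.87 0.718
v 2.067 -2.018 1.268
f 1 38 17
f 38 12 41
f 17 41 6
f 38 41 17
f 1 17 13
f 17 6 18
f 13 18 2
f 17 18 13
f 1 13 22
f 13 2 23
f 22 23 8
f 13 23 22
f 1 22 34
f 22 8 37
f 34 37 11
f 22 37 34
f 1 34 38
f 34 11 42
f 38 42 12
f 34 42 38
f 2 18 29
f 18 6 32
f 29 32 10
f 18 32 29
f 6 41 19
f 41 12 40
f 19 40 5
f 41 40 19
f 12 42 39
f 42 11 35
f 39 35 3
f 42 35 39
f 11 37 36
f 37 8 24
f 36 24 7
f 37 24 36
f 8 23 28
f 23 2 25
f 28 25 9
f 23 25 28
f 4 30 16
f 30 10 31
f 16 31 5
f 30 31 16
f 4 16 14
f 16 5 15
f 14 15 3
f 16 15 14
f 4 14 21
f 14 3 20
f 21 20 7
f 14 20 21
f 4 21 26
f 21 7 27
f 26 27 9
f 21 27 26
f 4 26 30
f 26 9 33
f 30 33 10
f 26 33 30
f 5 31 19
f 31 10 32
f 19 32 6
f 31 32 19
f 3 15 39
f 15 5 40
f 39 40 12
f 15 40 39
f 7 20 36
f 20 3 35
f 36 35 11
f 20 35 36
f 9 27 28
f 27 7 24
f 28 24 8
f 27 24 28
f 10 33 29
f 33 9 25
f 29 25 2
f 33 25 29
f 44 43 46
f 44 46 45
f 46 43 47
f 46 47 45
f 47 43 48
f 47 48 45
f 48 43 49
f 48 49 45
f 49 43 50
f 49 50 45
f 50 43 51
f 50 51 45
f 51 43 52
f 51 52 45
f 52 43 53
f 52 53 45
f 53 43 54
f 53 54 45
f 54 43 55
f 54 55 45
f 55 43 44
f 55 44 45
f 57 59 56
f 60 57 56
f 56 59 58
f 58 60 56
f 57 63 59
f 61 57 60
f 61 63 57
f 59 63 58
f 62 60 58
f 58 63 62
f 62 61 60
f 63 61 62



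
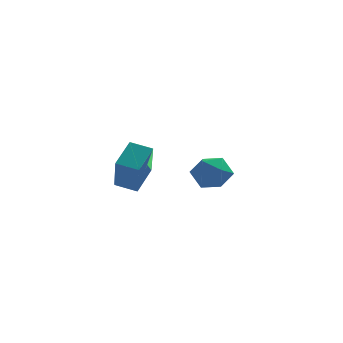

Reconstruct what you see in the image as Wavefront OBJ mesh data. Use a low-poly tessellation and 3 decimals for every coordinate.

v -2.37 -2.995 3.472
v -1.908 -2.055 4.116
v -2.448 -2.003 2.081
v -1.986 -1.063 2.726
v -1.574 -3.237 3.254
v -1.112 -2.297 3.899
v -1.652 -2.245 1.864
v -1.19 -1.305 2.508
v 0.161 1.997 1.148
v 0.649 2.528 1.6
v 1.291 1.392 0.64
v 1.779 1.923 1.092
v 1.317 1.328 1.489
v 0.619 1.701 1.803
v 1.321 2.219 0.437
v 0.623 2.592 0.751
v 1.366 2.665 1.161
v 1.364 2.115 1.811
v 0.576 1.805 0.429
v 0.574 1.255 1.079
f 2 4 1
f 5 2 1
f 1 4 3
f 3 5 1
f 2 8 4
f 6 2 5
f 6 8 2
f 4 8 3
f 7 5 3
f 3 8 7
f 7 6 5
f 8 6 7
f 9 20 14
f 9 14 10
f 9 10 16
f 9 16 19
f 9 19 20
f 10 14 18
f 14 20 13
f 20 19 11
f 19 16 15
f 16 10 17
f 12 18 13
f 12 13 11
f 12 11 15
f 12 15 17
f 12 17 18
f 13 18 14
f 11 13 20
f 15 11 19
f 17 15 16
f 18 17 10



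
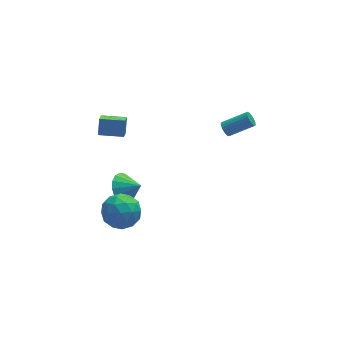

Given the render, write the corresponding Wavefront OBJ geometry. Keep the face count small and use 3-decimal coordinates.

v -4.629 -1.499 -1.89
v -3.506 -1.278 -1.383
v -3.814 -2.922 -3.077
v -2.691 -2.701 -2.57
v -3.592 -3.237 -1.886
v -4.096 -2.358 -1.153
v -3.224 -1.842 -3.307
v -3.728 -0.963 -2.574
v -2.638 -1.49 -2.259
v -2.865 -2.353 -1.381
v -4.455 -1.847 -3.079
v -4.682 -2.71 -2.201
v -4.139 -1.263 -1.532
v -3.181 -2.937 -2.928
v -3.71 -3.252 -2.526
v -3.05 -3.122 -2.228
v -4.486 -1.898 -1.397
v -3.826 -1.768 -1.099
v -3.876 -2.92 -1.395
v -3.494 -2.432 -3.361
v -2.834 -2.302 -3.063
v -4.27 -1.078 -2.232
v -3.61 -0.948 -1.934
v -3.444 -1.28 -3.065
v -2.969 -1.259 -1.749
v -2.49 -2.095 -2.447
v -2.803 -1.59 -2.88
v -3.1 -1.073 -2.449
v -3.103 -1.765 -1.233
v -2.623 -2.602 -1.931
v -3.153 -2.917 -1.529
v -3.449 -2.4 -1.098
v -2.592 -1.89 -1.748
v -4.697 -1.598 -2.529
v -4.217 -2.435 -3.227
v -3.871 -1.8 -3.362
v -4.167 -1.283 -2.931
v -4.83 -2.105 -2.013
v -4.351 -2.941 -2.711
v -4.22 -3.127 -2.011
v -4.517 -2.61 -1.58
v -4.728 -2.31 -2.712
v -2.882 0.863 -3.446
v -2.365 0.57 -4.372
v -1.938 0.277 -2.734
v -2.159 1.041 -4.257
v -2.119 1.471 -3.956
v -2.254 1.762 -3.538
v -2.532 1.847 -3.099
v -2.891 1.707 -2.74
v -3.247 1.373 -2.543
v -3.52 0.923 -2.553
v -3.647 0.459 -2.767
v -3.598 0.088 -3.137
v -3.385 -0.106 -3.578
v -3.057 -0.077 -3.989
v -2.689 0.167 -4.275
v -3.892 2.306 1.129
v -4.162 1.529 1.643
v -3.679 2.86 2.078
v -3.95 2.084 2.592
v -2.47 1.796 1.108
v -2.741 1.02 1.622
v -2.258 2.351 2.057
v -2.528 1.574 2.571
v 3.208 0.518 1.354
v 3.457 0.762 0.969
v 4.962 0.567 1.821
v 4.712 0.322 2.206
v 3.405 0.926 1.1
v 4.909 0.731 1.951
v 3.318 1.019 1.275
v 4.823 0.824 2.126
v 3.212 1.026 1.463
v 4.717 0.831 2.314
v 3.105 0.945 1.633
v 4.61 0.75 2.484
v 3.017 0.79 1.754
v 4.521 0.594 2.606
v 2.961 0.587 1.807
v 4.466 0.392 2.658
v 2.948 0.373 1.781
v 4.452 0.178 2.632
v 2.979 0.184 1.681
v 4.484 -0.011 2.533
v 3.051 0.052 1.525
v 4.555 -0.143 2.377
v 3.149 0.001 1.339
v 4.654 -0.194 2.191
v 3.258 0.039 1.156
v 4.762 -0.156 2.008
v 3.357 0.16 1.008
v 4.862 -0.035 1.859
v 3.431 0.343 0.919
v 4.936 0.148 1.77
v 3.467 0.556 0.905
v 4.972 0.361 1.757
f 1 38 17
f 38 12 41
f 17 41 6
f 38 41 17
f 1 17 13
f 17 6 18
f 13 18 2
f 17 18 13
f 1 13 22
f 13 2 23
f 22 23 8
f 13 23 22
f 1 22 34
f 22 8 37
f 34 37 11
f 22 37 34
f 1 34 38
f 34 11 42
f 38 42 12
f 34 42 38
f 2 18 29
f 18 6 32
f 29 32 10
f 18 32 29
f 6 41 19
f 41 12 40
f 19 40 5
f 41 40 19
f 12 42 39
f 42 11 35
f 39 35 3
f 42 35 39
f 11 37 36
f 37 8 24
f 36 24 7
f 37 24 36
f 8 23 28
f 23 2 25
f 28 25 9
f 23 25 28
f 4 30 16
f 30 10 31
f 16 31 5
f 30 31 16
f 4 16 14
f 16 5 15
f 14 15 3
f 16 15 14
f 4 14 21
f 14 3 20
f 21 20 7
f 14 20 21
f 4 21 26
f 21 7 27
f 26 27 9
f 21 27 26
f 4 26 30
f 26 9 33
f 30 33 10
f 26 33 30
f 5 31 19
f 31 10 32
f 19 32 6
f 31 32 19
f 3 15 39
f 15 5 40
f 39 40 12
f 15 40 39
f 7 20 36
f 20 3 35
f 36 35 11
f 20 35 36
f 9 27 28
f 27 7 24
f 28 24 8
f 27 24 28
f 10 33 29
f 33 9 25
f 29 25 2
f 33 25 29
f 44 43 46
f 44 46 45
f 46 43 47
f 46 47 45
f 47 43 48
f 47 48 45
f 48 43 49
f 48 49 45
f 49 43 50
f 49 50 45
f 50 43 51
f 50 51 45
f 51 43 52
f 51 52 45
f 52 43 53
f 52 53 45
f 53 43 54
f 53 54 45
f 54 43 55
f 54 55 45
f 55 43 56
f 55 56 45
f 56 43 57
f 56 57 45
f 57 43 44
f 57 44 45
f 59 61 58
f 62 59 58
f 58 61 60
f 60 62 58
f 59 65 61
f 63 59 62
f 63 65 59
f 61 65 60
f 64 62 60
f 60 65 64
f 64 63 62
f 65 63 64
f 67 66 70
f 67 70 68
f 68 70 71
f 68 71 69
f 70 66 72
f 70 72 71
f 71 72 73
f 71 73 69
f 72 66 74
f 72 74 73
f 73 74 75
f 73 75 69
f 74 66 76
f 74 76 75
f 75 76 77
f 75 77 69
f 76 66 78
f 76 78 77
f 77 78 79
f 77 79 69
f 78 66 80
f 78 80 79
f 79 80 81
f 79 81 69
f 80 66 82
f 80 82 81
f 81 82 83
f 81 83 69
f 82 66 84
f 82 84 83
f 83 84 85
f 83 85 69
f 84 66 86
f 84 86 85
f 85 86 87
f 85 87 69
f 86 66 88
f 86 88 87
f 87 88 89
f 87 89 69
f 88 66 90
f 88 90 89
f 89 90 91
f 89 91 69
f 90 66 92
f 90 92 91
f 91 92 93
f 91 93 69
f 92 66 94
f 92 94 93
f 93 94 95
f 93 95 69
f 94 66 96
f 94 96 95
f 95 96 97
f 95 97 69
f 96 66 67
f 96 67 97
f 97 67 68
f 97 68 69



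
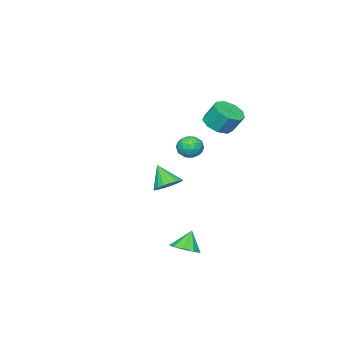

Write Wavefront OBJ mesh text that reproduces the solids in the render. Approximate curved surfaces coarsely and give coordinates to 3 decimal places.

v -2.842 0.48 2.539
v -1.949 0.523 2.644
v -2.105 1.163 3.706
v -2.998 1.12 3.601
v -2.147 1.009 2.322
v -2.303 1.649 3.384
v -2.67 1.247 2.102
v -2.826 1.888 3.164
v -3.273 1.127 2.086
v -3.429 1.767 3.148
v -3.675 0.704 2.282
v -3.831 1.344 3.344
v -3.687 0.176 2.598
v -3.843 0.816 3.661
v -3.304 -0.21 2.887
v -3.459 0.43 3.949
v -2.704 -0.273 3.013
v -2.86 0.367 4.075
v -2.169 0.017 2.917
v -2.325 0.657 3.979
v 1.923 2.277 -4.144
v 2.554 2.685 -3.817
v 1.377 2.263 -3.076
v 2.171 3.046 -4.008
v 1.671 3.048 -4.263
v 1.289 2.688 -4.463
v 1.204 2.136 -4.513
v 1.455 1.65 -4.391
v 1.925 1.457 -4.153
v 2.394 1.647 -3.911
v 2.642 2.132 -3.778
v -3.12 -0.81 0.729
v -2.631 -0.781 0.124
v -3.209 -2.059 0.596
v -2.72 -2.03 -0.009
v -2.46 -1.882 0.71
v -2.405 -1.11 0.792
v -3.435 -1.73 -0.072
v -3.38 -0.958 0.01
v -2.826 -1.349 -0.371
v -2.223 -1.443 0.112
v -3.617 -1.397 0.608
v -3.014 -1.491 1.091
v -2.868 -0.686 0.438
v -2.972 -2.154 0.282
v -2.819 -2.067 0.704
v -2.532 -2.05 0.349
v -2.735 -0.88 0.83
v -2.447 -0.862 0.475
v -2.347 -1.51 0.819
v -3.393 -1.978 0.245
v -3.105 -1.96 -0.11
v -3.308 -0.79 0.371
v -3.021 -0.773 0.016
v -3.493 -1.33 -0.099
v -2.695 -1.003 -0.208
v -2.747 -1.737 -0.286
v -3.168 -1.56 -0.323
v -3.135 -1.107 -0.275
v -2.341 -1.058 0.076
v -2.393 -1.792 -0.002
v -2.24 -1.705 0.42
v -2.208 -1.252 0.468
v -2.455 -1.392 -0.215
v -3.447 -1.048 0.722
v -3.499 -1.782 0.644
v -3.632 -1.588 0.252
v -3.6 -1.135 0.3
v -3.093 -1.103 1.006
v -3.145 -1.837 0.928
v -2.705 -1.733 0.995
v -2.672 -1.28 1.043
v -3.385 -1.448 0.935
v -3.581 -3.468 -3.265
v -2.995 -4.002 -3.596
v -3.739 -4.392 -2.055
v -2.782 -3.763 -3.386
v -2.729 -3.466 -3.151
v -2.843 -3.168 -2.939
v -3.104 -2.931 -2.792
v -3.46 -2.799 -2.738
v -3.839 -2.8 -2.788
v -4.168 -2.934 -2.933
v -4.38 -3.173 -3.143
v -4.434 -3.47 -3.378
v -4.319 -3.768 -3.59
v -4.058 -4.006 -3.737
v -3.702 -4.137 -3.791
v -3.323 -4.136 -3.741
f 2 1 5
f 2 5 3
f 3 5 6
f 3 6 4
f 5 1 7
f 5 7 6
f 6 7 8
f 6 8 4
f 7 1 9
f 7 9 8
f 8 9 10
f 8 10 4
f 9 1 11
f 9 11 10
f 10 11 12
f 10 12 4
f 11 1 13
f 11 13 12
f 12 13 14
f 12 14 4
f 13 1 15
f 13 15 14
f 14 15 16
f 14 16 4
f 15 1 17
f 15 17 16
f 16 17 18
f 16 18 4
f 17 1 19
f 17 19 18
f 18 19 20
f 18 20 4
f 19 1 2
f 19 2 20
f 20 2 3
f 20 3 4
f 22 21 24
f 22 24 23
f 24 21 25
f 24 25 23
f 25 21 26
f 25 26 23
f 26 21 27
f 26 27 23
f 27 21 28
f 27 28 23
f 28 21 29
f 28 29 23
f 29 21 30
f 29 30 23
f 30 21 31
f 30 31 23
f 31 21 22
f 31 22 23
f 32 69 48
f 69 43 72
f 48 72 37
f 69 72 48
f 32 48 44
f 48 37 49
f 44 49 33
f 48 49 44
f 32 44 53
f 44 33 54
f 53 54 39
f 44 54 53
f 32 53 65
f 53 39 68
f 65 68 42
f 53 68 65
f 32 65 69
f 65 42 73
f 69 73 43
f 65 73 69
f 33 49 60
f 49 37 63
f 60 63 41
f 49 63 60
f 37 72 50
f 72 43 71
f 50 71 36
f 72 71 50
f 43 73 70
f 73 42 66
f 70 66 34
f 73 66 70
f 42 68 67
f 68 39 55
f 67 55 38
f 68 55 67
f 39 54 59
f 54 33 56
f 59 56 40
f 54 56 59
f 35 61 47
f 61 41 62
f 47 62 36
f 61 62 47
f 35 47 45
f 47 36 46
f 45 46 34
f 47 46 45
f 35 45 52
f 45 34 51
f 52 51 38
f 45 51 52
f 35 52 57
f 52 38 58
f 57 58 40
f 52 58 57
f 35 57 61
f 57 40 64
f 61 64 41
f 57 64 61
f 36 62 50
f 62 41 63
f 50 63 37
f 62 63 50
f 34 46 70
f 46 36 71
f 70 71 43
f 46 71 70
f 38 51 67
f 51 34 66
f 67 66 42
f 51 66 67
f 40 58 59
f 58 38 55
f 59 55 39
f 58 55 59
f 41 64 60
f 64 40 56
f 60 56 33
f 64 56 60
f 75 74 77
f 75 77 76
f 77 74 78
f 77 78 76
f 78 74 79
f 78 79 76
f 79 74 80
f 79 80 76
f 80 74 81
f 80 81 76
f 81 74 82
f 81 82 76
f 82 74 83
f 82 83 76
f 83 74 84
f 83 84 76
f 84 74 85
f 84 85 76
f 85 74 86
f 85 86 76
f 86 74 87
f 86 87 76
f 87 74 88
f 87 88 76
f 88 74 89
f 88 89 76
f 89 74 75
f 89 75 76



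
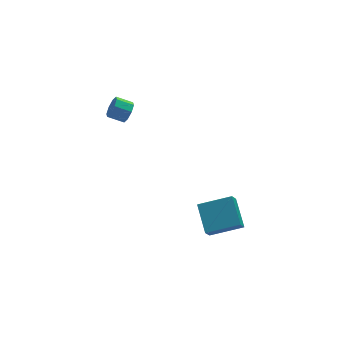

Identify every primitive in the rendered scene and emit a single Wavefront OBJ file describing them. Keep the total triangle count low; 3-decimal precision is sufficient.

v 2.226 -4.152 -5.127
v 1.744 -4.635 -4.177
v 2.44 -2.407 -4.132
v 1.957 -2.89 -3.182
v 4.163 -4.77 -4.458
v 3.68 -5.253 -3.508
v 4.376 -3.025 -3.463
v 3.894 -3.508 -2.513
v -0.885 0.704 3.514
v -0.453 1.112 3.939
v -1.324 1.564 4.39
v -1.755 1.156 3.966
v -0.574 1.362 3.454
v -1.445 1.814 3.906
v -0.877 1.227 3.005
v -1.748 1.679 3.456
v -1.185 0.786 2.854
v -2.056 1.237 3.305
v -1.316 0.296 3.09
v -2.187 0.748 3.541
v -1.195 0.046 3.574
v -2.066 0.498 4.026
v -0.892 0.181 4.024
v -1.763 0.633 4.475
v -0.584 0.623 4.175
v -1.455 1.074 4.626
f 2 4 1
f 5 2 1
f 1 4 3
f 3 5 1
f 2 8 4
f 6 2 5
f 6 8 2
f 4 8 3
f 7 5 3
f 3 8 7
f 7 6 5
f 8 6 7
f 10 9 13
f 10 13 11
f 11 13 14
f 11 14 12
f 13 9 15
f 13 15 14
f 14 15 16
f 14 16 12
f 15 9 17
f 15 17 16
f 16 17 18
f 16 18 12
f 17 9 19
f 17 19 18
f 18 19 20
f 18 20 12
f 19 9 21
f 19 21 20
f 20 21 22
f 20 22 12
f 21 9 23
f 21 23 22
f 22 23 24
f 22 24 12
f 23 9 25
f 23 25 24
f 24 25 26
f 24 26 12
f 25 9 10
f 25 10 26
f 26 10 11
f 26 11 12



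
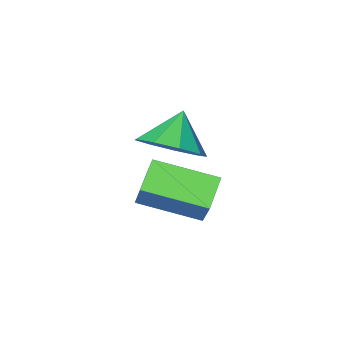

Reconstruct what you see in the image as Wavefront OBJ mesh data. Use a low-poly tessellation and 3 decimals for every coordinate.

v -2.216 3.967 -3.876
v -2.904 3.471 -3.328
v -1.888 4.729 -2.773
v -2.576 4.232 -2.225
v -0.984 2.768 -3.415
v -1.672 2.271 -2.867
v -0.656 3.529 -2.312
v -1.344 3.033 -1.764
v -1.164 4.087 -0.631
v -0.525 4.354 -0.025
v -1.816 3.693 0.231
v -0.937 4.82 -0.124
v -1.454 4.943 -0.46
v -1.836 4.665 -0.876
v -1.903 4.116 -1.177
v -1.624 3.554 -1.223
v -1.13 3.241 -0.991
v -0.651 3.323 -0.591
v -0.413 3.763 -0.209
f 2 4 1
f 5 2 1
f 1 4 3
f 3 5 1
f 2 8 4
f 6 2 5
f 6 8 2
f 4 8 3
f 7 5 3
f 3 8 7
f 7 6 5
f 8 6 7
f 10 9 12
f 10 12 11
f 12 9 13
f 12 13 11
f 13 9 14
f 13 14 11
f 14 9 15
f 14 15 11
f 15 9 16
f 15 16 11
f 16 9 17
f 16 17 11
f 17 9 18
f 17 18 11
f 18 9 19
f 18 19 11
f 19 9 10
f 19 10 11



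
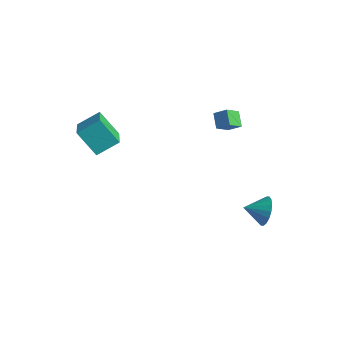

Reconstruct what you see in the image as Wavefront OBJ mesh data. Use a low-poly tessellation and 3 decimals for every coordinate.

v 4.286 2.492 -1.44
v 4.792 2.504 -0.647
v 3.714 1.508 -1.06
v 4.458 2.736 -0.548
v 4.09 2.92 -0.626
v 3.762 3.019 -0.865
v 3.537 3.014 -1.218
v 3.46 2.905 -1.614
v 3.547 2.715 -1.976
v 3.781 2.48 -2.232
v 4.114 2.248 -2.331
v 4.482 2.064 -2.254
v 4.811 1.965 -2.015
v 5.036 1.97 -1.662
v 5.112 2.079 -1.265
v 5.025 2.269 -0.903
v 0.009 2.428 3.741
v 0.655 2.782 4.224
v -0.07 3.296 3.212
v 0.575 3.65 3.694
v 0.685 2.09 3.086
v 1.33 2.444 3.568
v 0.605 2.958 2.556
v 1.251 3.312 3.039
v -2.486 -3.237 2.179
v -3.457 -3.749 3.528
v -2.052 -2.116 2.916
v -3.023 -2.628 4.266
v -0.837 -4.372 2.934
v -1.808 -4.884 4.284
v -0.403 -3.251 3.672
v -1.374 -3.763 5.021
f 2 1 4
f 2 4 3
f 4 1 5
f 4 5 3
f 5 1 6
f 5 6 3
f 6 1 7
f 6 7 3
f 7 1 8
f 7 8 3
f 8 1 9
f 8 9 3
f 9 1 10
f 9 10 3
f 10 1 11
f 10 11 3
f 11 1 12
f 11 12 3
f 12 1 13
f 12 13 3
f 13 1 14
f 13 14 3
f 14 1 15
f 14 15 3
f 15 1 16
f 15 16 3
f 16 1 2
f 16 2 3
f 18 20 17
f 21 18 17
f 17 20 19
f 19 21 17
f 18 24 20
f 22 18 21
f 22 24 18
f 20 24 19
f 23 21 19
f 19 24 23
f 23 22 21
f 24 22 23
f 26 28 25
f 29 26 25
f 25 28 27
f 27 29 25
f 26 32 28
f 30 26 29
f 30 32 26
f 28 32 27
f 31 29 27
f 27 32 31
f 31 30 29
f 32 30 31



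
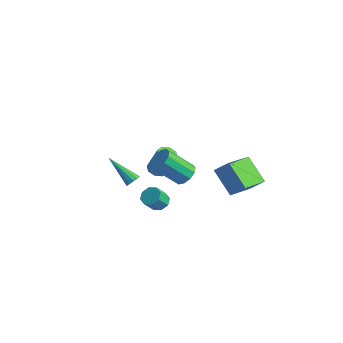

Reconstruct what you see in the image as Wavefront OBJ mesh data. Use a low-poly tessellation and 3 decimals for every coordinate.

v -2.534 -0.531 -0.552
v -2.237 -0.511 -0.15
v -4.246 -0.889 0.732
v -2.326 -0.248 -0.196
v -2.481 -0.075 -0.355
v -2.653 -0.046 -0.576
v -2.787 -0.172 -0.79
v -2.841 -0.411 -0.928
v -2.797 -0.689 -0.947
v -2.669 -0.916 -0.84
v -2.499 -1.022 -0.642
v -2.339 -0.971 -0.415
v -2.242 -0.781 -0.232
v 0.199 -0.985 -0.513
v 0.857 -0.961 -0.464
v 0.818 -1.63 0.383
v 0.161 -1.655 0.333
v 0.629 -0.602 -0.191
v 0.59 -1.271 0.656
v 0.15 -0.468 -0.107
v 0.111 -1.137 0.74
v -0.301 -0.637 -0.261
v -0.34 -1.306 0.586
v -0.458 -1.01 -0.563
v -0.497 -1.679 0.284
v -0.23 -1.369 -0.836
v -0.269 -2.038 0.011
v 0.249 -1.503 -0.92
v 0.21 -2.172 -0.073
v 0.7 -1.334 -0.766
v 0.661 -2.003 0.081
v 4.436 0.369 1.778
v 2.991 0.514 2.986
v 4.011 2.34 1.032
v 2.565 2.485 2.24
v 5.135 0.815 2.56
v 3.689 0.96 3.768
v 4.709 2.786 1.814
v 3.264 2.931 3.022
v -1.434 0.295 0.661
v -1.068 -0.203 0.606
v -0.46 0.067 2.203
v -0.826 0.565 2.259
v -0.857 0.196 0.459
v -0.249 0.466 2.056
v -0.983 0.652 0.43
v -0.375 0.922 2.027
v -1.374 0.899 0.536
v -0.766 1.169 2.133
v -1.8 0.793 0.717
v -1.192 1.063 2.314
v -2.011 0.394 0.864
v -1.403 0.664 2.461
v -1.885 -0.062 0.893
v -1.277 0.208 2.49
v -1.494 -0.309 0.787
v -0.886 -0.039 2.384
v 2.42 -1.085 3.155
v 2.73 -0.642 3.703
v 1.851 -1.772 5.114
v 1.54 -2.215 4.565
v 2.307 -0.458 3.586
v 1.427 -1.588 4.997
v 1.927 -0.513 3.305
v 1.047 -1.643 4.716
v 1.735 -0.787 2.967
v 0.856 -1.917 4.378
v 1.805 -1.175 2.7
v 0.926 -2.304 4.111
v 2.109 -1.528 2.606
v 1.23 -2.658 4.017
v 2.533 -1.712 2.723
v 1.653 -2.842 4.134
v 2.913 -1.657 3.004
v 2.033 -2.787 4.415
v 3.104 -1.383 3.342
v 2.225 -2.513 4.753
v 3.034 -0.996 3.609
v 2.155 -2.125 5.02
f 2 1 4
f 2 4 3
f 4 1 5
f 4 5 3
f 5 1 6
f 5 6 3
f 6 1 7
f 6 7 3
f 7 1 8
f 7 8 3
f 8 1 9
f 8 9 3
f 9 1 10
f 9 10 3
f 10 1 11
f 10 11 3
f 11 1 12
f 11 12 3
f 12 1 13
f 12 13 3
f 13 1 2
f 13 2 3
f 15 14 18
f 15 18 16
f 16 18 19
f 16 19 17
f 18 14 20
f 18 20 19
f 19 20 21
f 19 21 17
f 20 14 22
f 20 22 21
f 21 22 23
f 21 23 17
f 22 14 24
f 22 24 23
f 23 24 25
f 23 25 17
f 24 14 26
f 24 26 25
f 25 26 27
f 25 27 17
f 26 14 28
f 26 28 27
f 27 28 29
f 27 29 17
f 28 14 30
f 28 30 29
f 29 30 31
f 29 31 17
f 30 14 15
f 30 15 31
f 31 15 16
f 31 16 17
f 33 35 32
f 36 33 32
f 32 35 34
f 34 36 32
f 33 39 35
f 37 33 36
f 37 39 33
f 35 39 34
f 38 36 34
f 34 39 38
f 38 37 36
f 39 37 38
f 41 40 44
f 41 44 42
f 42 44 45
f 42 45 43
f 44 40 46
f 44 46 45
f 45 46 47
f 45 47 43
f 46 40 48
f 46 48 47
f 47 48 49
f 47 49 43
f 48 40 50
f 48 50 49
f 49 50 51
f 49 51 43
f 50 40 52
f 50 52 51
f 51 52 53
f 51 53 43
f 52 40 54
f 52 54 53
f 53 54 55
f 53 55 43
f 54 40 56
f 54 56 55
f 55 56 57
f 55 57 43
f 56 40 41
f 56 41 57
f 57 41 42
f 57 42 43
f 59 58 62
f 59 62 60
f 60 62 63
f 60 63 61
f 62 58 64
f 62 64 63
f 63 64 65
f 63 65 61
f 64 58 66
f 64 66 65
f 65 66 67
f 65 67 61
f 66 58 68
f 66 68 67
f 67 68 69
f 67 69 61
f 68 58 70
f 68 70 69
f 69 70 71
f 69 71 61
f 70 58 72
f 70 72 71
f 71 72 73
f 71 73 61
f 72 58 74
f 72 74 73
f 73 74 75
f 73 75 61
f 74 58 76
f 74 76 75
f 75 76 77
f 75 77 61
f 76 58 78
f 76 78 77
f 77 78 79
f 77 79 61
f 78 58 59
f 78 59 79
f 79 59 60
f 79 60 61



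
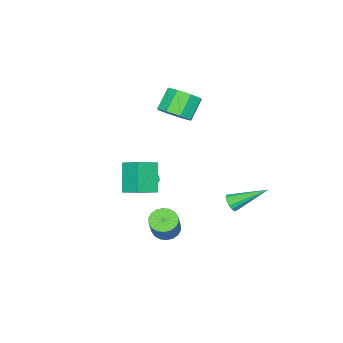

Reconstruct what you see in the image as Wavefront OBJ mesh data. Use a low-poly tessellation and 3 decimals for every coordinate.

v 2.081 1.717 -1.438
v 2.672 1.491 -1.738
v 3.449 1.877 -0.503
v 2.859 2.103 -0.202
v 2.66 1.79 -1.825
v 3.437 2.176 -0.589
v 2.534 2.074 -1.834
v 3.311 2.461 -0.599
v 2.318 2.288 -1.765
v 3.096 2.675 -0.53
v 2.055 2.389 -1.632
v 2.833 2.775 -0.396
v 1.798 2.356 -1.459
v 2.575 2.743 -0.224
v 1.596 2.197 -1.283
v 2.374 2.584 -0.047
v 1.491 1.943 -1.137
v 2.268 2.329 0.098
v 1.503 1.644 -1.051
v 2.28 2.03 0.185
v 1.629 1.359 -1.041
v 2.406 1.746 0.194
v 1.844 1.145 -1.11
v 2.622 1.532 0.125
v 2.107 1.045 -1.244
v 2.885 1.431 -0.008
v 2.365 1.077 -1.416
v 3.142 1.464 -0.181
v 2.566 1.236 -1.593
v 3.344 1.623 -0.357
v -1.446 -2.061 -0.441
v -0.312 -2.47 0.097
v -1.33 -1.078 0.06
v -0.196 -1.486 0.598
v -0.564 -1.454 -1.838
v 0.57 -1.862 -1.3
v -0.448 -0.47 -1.337
v 0.686 -0.879 -0.799
v -2.277 2.541 -1.986
v -2.062 2.354 -1.539
v -3.143 4.059 -0.934
v -1.877 2.529 -1.639
v -1.798 2.707 -1.832
v -1.848 2.841 -2.067
v -2.013 2.895 -2.279
v -2.249 2.853 -2.413
v -2.492 2.728 -2.433
v -2.678 2.553 -2.333
v -2.756 2.374 -2.14
v -2.706 2.241 -1.906
v -2.541 2.187 -1.693
v -2.306 2.229 -1.559
v -2.875 -1.18 2.61
v -2.181 -1.151 3.243
v -3.111 -1.152 4.263
v -3.805 -1.18 3.63
v -2.399 -0.495 3.045
v -3.329 -0.496 4.064
v -2.896 -0.24 2.591
v -3.826 -0.241 3.611
v -3.381 -0.535 2.149
v -4.311 -0.536 3.169
v -3.569 -1.208 1.977
v -4.499 -1.209 2.997
v -3.351 -1.864 2.176
v -4.281 -1.865 3.195
v -2.854 -2.119 2.629
v -3.784 -2.12 3.649
v -2.369 -1.824 3.071
v -3.299 -1.825 4.091
v -1.795 -1.295 -1.59
v -0.931 -1.652 -1.61
v -2.369 -2.668 -1.87
v -1.505 -3.025 -1.89
v -1.866 -2.72 -1.083
v -1.511 -1.871 -0.91
v -1.789 -2.449 -2.57
v -1.434 -1.6 -2.397
v -0.927 -2.365 -2.216
v -0.974 -2.533 -1.297
v -2.326 -1.787 -2.183
v -2.373 -1.955 -1.264
f 2 1 5
f 2 5 3
f 3 5 6
f 3 6 4
f 5 1 7
f 5 7 6
f 6 7 8
f 6 8 4
f 7 1 9
f 7 9 8
f 8 9 10
f 8 10 4
f 9 1 11
f 9 11 10
f 10 11 12
f 10 12 4
f 11 1 13
f 11 13 12
f 12 13 14
f 12 14 4
f 13 1 15
f 13 15 14
f 14 15 16
f 14 16 4
f 15 1 17
f 15 17 16
f 16 17 18
f 16 18 4
f 17 1 19
f 17 19 18
f 18 19 20
f 18 20 4
f 19 1 21
f 19 21 20
f 20 21 22
f 20 22 4
f 21 1 23
f 21 23 22
f 22 23 24
f 22 24 4
f 23 1 25
f 23 25 24
f 24 25 26
f 24 26 4
f 25 1 27
f 25 27 26
f 26 27 28
f 26 28 4
f 27 1 29
f 27 29 28
f 28 29 30
f 28 30 4
f 29 1 2
f 29 2 30
f 30 2 3
f 30 3 4
f 32 34 31
f 35 32 31
f 31 34 33
f 33 35 31
f 32 38 34
f 36 32 35
f 36 38 32
f 34 38 33
f 37 35 33
f 33 38 37
f 37 36 35
f 38 36 37
f 40 39 42
f 40 42 41
f 42 39 43
f 42 43 41
f 43 39 44
f 43 44 41
f 44 39 45
f 44 45 41
f 45 39 46
f 45 46 41
f 46 39 47
f 46 47 41
f 47 39 48
f 47 48 41
f 48 39 49
f 48 49 41
f 49 39 50
f 49 50 41
f 50 39 51
f 50 51 41
f 51 39 52
f 51 52 41
f 52 39 40
f 52 40 41
f 54 53 57
f 54 57 55
f 55 57 58
f 55 58 56
f 57 53 59
f 57 59 58
f 58 59 60
f 58 60 56
f 59 53 61
f 59 61 60
f 60 61 62
f 60 62 56
f 61 53 63
f 61 63 62
f 62 63 64
f 62 64 56
f 63 53 65
f 63 65 64
f 64 65 66
f 64 66 56
f 65 53 67
f 65 67 66
f 66 67 68
f 66 68 56
f 67 53 69
f 67 69 68
f 68 69 70
f 68 70 56
f 69 53 54
f 69 54 70
f 70 54 55
f 70 55 56
f 71 82 76
f 71 76 72
f 71 72 78
f 71 78 81
f 71 81 82
f 72 76 80
f 76 82 75
f 82 81 73
f 81 78 77
f 78 72 79
f 74 80 75
f 74 75 73
f 74 73 77
f 74 77 79
f 74 79 80
f 75 80 76
f 73 75 82
f 77 73 81
f 79 77 78
f 80 79 72



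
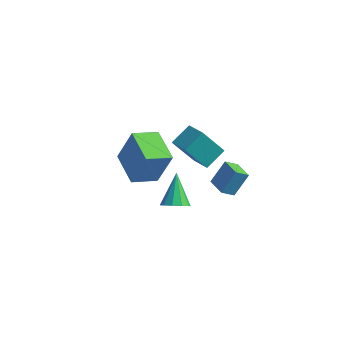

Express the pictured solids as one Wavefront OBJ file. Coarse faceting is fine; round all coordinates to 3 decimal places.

v 1.242 -2.82 -1.438
v 1.946 -2.72 -1.2
v 0.618 -1.66 -0.082
v 1.855 -2.396 -1.519
v 1.53 -2.234 -1.807
v 1.095 -2.296 -1.954
v 0.716 -2.558 -1.904
v 0.537 -2.92 -1.676
v 0.628 -3.244 -1.357
v 0.953 -3.406 -1.069
v 1.388 -3.344 -0.922
v 1.767 -3.082 -0.972
v 1.21 2.002 -3.693
v 0.795 1.405 -3.181
v 1.597 2.775 -2.48
v 1.181 2.179 -1.967
v 2.199 1.381 -3.613
v 1.783 0.785 -3.1
v 2.585 2.155 -2.399
v 2.17 1.558 -1.887
v -4.424 0.788 -3.099
v -3.684 1.075 -1.058
v -3.603 2.027 -3.571
v -2.863 2.314 -1.53
v -2.817 -0.434 -3.51
v -2.077 -0.147 -1.469
v -1.996 0.805 -3.982
v -1.256 1.092 -1.941
v -1.446 2.642 -2.616
v -1.081 3.804 -1.905
v -2.617 3.253 -3.015
v -2.253 4.415 -2.304
v -0.527 3.345 -4.236
v -0.163 4.507 -3.525
v -1.699 3.956 -4.635
v -1.334 5.118 -3.924
f 2 1 4
f 2 4 3
f 4 1 5
f 4 5 3
f 5 1 6
f 5 6 3
f 6 1 7
f 6 7 3
f 7 1 8
f 7 8 3
f 8 1 9
f 8 9 3
f 9 1 10
f 9 10 3
f 10 1 11
f 10 11 3
f 11 1 12
f 11 12 3
f 12 1 2
f 12 2 3
f 14 16 13
f 17 14 13
f 13 16 15
f 15 17 13
f 14 20 16
f 18 14 17
f 18 20 14
f 16 20 15
f 19 17 15
f 15 20 19
f 19 18 17
f 20 18 19
f 22 24 21
f 25 22 21
f 21 24 23
f 23 25 21
f 22 28 24
f 26 22 25
f 26 28 22
f 24 28 23
f 27 25 23
f 23 28 27
f 27 26 25
f 28 26 27
f 30 32 29
f 33 30 29
f 29 32 31
f 31 33 29
f 30 36 32
f 34 30 33
f 34 36 30
f 32 36 31
f 35 33 31
f 31 36 35
f 35 34 33
f 36 34 35



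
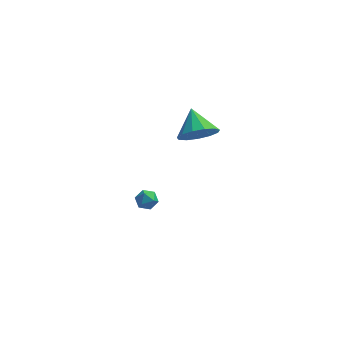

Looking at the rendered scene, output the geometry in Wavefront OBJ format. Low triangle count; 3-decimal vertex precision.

v 0.306 1.008 -3.053
v 0.647 1.53 -2.902
v 1.133 0.61 -3.538
v 1.474 1.132 -3.387
v 1.296 0.721 -2.927
v 0.785 0.967 -2.628
v 0.995 1.173 -3.812
v 0.484 1.419 -3.513
v 1.073 1.632 -3.371
v 1.258 1.353 -2.824
v 0.522 0.787 -3.616
v 0.707 0.508 -3.069
v 3.564 -0.285 3.447
v 4.451 0.226 3.213
v 3.096 0.925 4.313
v 4.059 0.373 2.795
v 3.509 0.311 2.584
v 2.978 0.06 2.648
v 2.632 -0.301 2.965
v 2.582 -0.657 3.435
v 2.845 -0.894 3.909
v 3.336 -0.939 4.236
v 3.899 -0.775 4.313
v 4.356 -0.456 4.115
v 4.562 -0.083 3.705
f 1 12 6
f 1 6 2
f 1 2 8
f 1 8 11
f 1 11 12
f 2 6 10
f 6 12 5
f 12 11 3
f 11 8 7
f 8 2 9
f 4 10 5
f 4 5 3
f 4 3 7
f 4 7 9
f 4 9 10
f 5 10 6
f 3 5 12
f 7 3 11
f 9 7 8
f 10 9 2
f 14 13 16
f 14 16 15
f 16 13 17
f 16 17 15
f 17 13 18
f 17 18 15
f 18 13 19
f 18 19 15
f 19 13 20
f 19 20 15
f 20 13 21
f 20 21 15
f 21 13 22
f 21 22 15
f 22 13 23
f 22 23 15
f 23 13 24
f 23 24 15
f 24 13 25
f 24 25 15
f 25 13 14
f 25 14 15



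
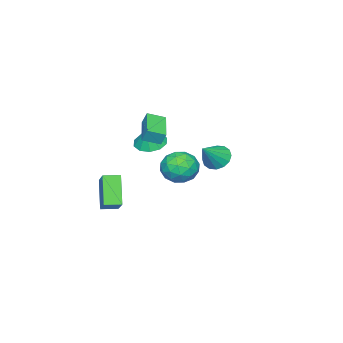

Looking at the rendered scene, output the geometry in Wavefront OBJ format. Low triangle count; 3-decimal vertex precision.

v -0.925 -5.359 -3.575
v 0.351 -4.182 -2.289
v -1.624 -4.55 -3.622
v -0.348 -3.373 -2.336
v 0.108 -4.567 -5.324
v 1.384 -3.39 -4.038
v -0.591 -3.758 -5.371
v 0.685 -2.581 -4.085
v -2.966 -2.326 0.875
v -2.987 -1.977 1.704
v -1.233 -1.171 0.432
v -1.253 -0.822 1.261
v -2.287 -3.198 1.259
v -2.307 -2.849 2.088
v -0.553 -2.043 0.816
v -0.574 -1.694 1.645
v -4.096 -3.829 -1.273
v -3.361 -4.523 -1.513
v -3.604 -3.751 0.013
v -3.128 -3.937 -1.638
v -3.266 -3.31 -1.623
v -3.72 -2.88 -1.474
v -4.319 -2.813 -1.249
v -4.832 -3.134 -1.033
v -5.064 -3.72 -0.909
v -4.927 -4.348 -0.924
v -4.473 -4.777 -1.072
v -3.874 -4.844 -1.298
v -4.102 -0.36 -2.178
v -2.965 -0.263 -2.691
v -3.935 -2.377 -2.189
v -2.798 -2.28 -2.702
v -2.985 -1.914 -1.52
v -3.088 -0.667 -1.513
v -3.812 -1.973 -3.367
v -3.915 -0.726 -3.36
v -2.785 -1.26 -3.425
v -2.274 -1.224 -2.284
v -4.626 -1.416 -2.596
v -4.115 -1.38 -1.455
v -3.548 -0.134 -2.433
v -3.352 -2.506 -2.447
v -3.462 -2.291 -1.752
v -2.793 -2.234 -2.053
v -3.621 -0.372 -1.741
v -2.952 -0.315 -2.043
v -2.964 -1.286 -1.354
v -3.948 -2.325 -2.837
v -3.279 -2.268 -3.139
v -4.107 -0.406 -2.827
v -3.438 -0.349 -3.128
v -3.936 -1.354 -3.526
v -2.774 -0.663 -3.167
v -2.676 -1.849 -3.173
v -3.272 -1.668 -3.564
v -3.333 -0.935 -3.56
v -2.474 -0.642 -2.496
v -2.376 -1.828 -2.502
v -2.485 -1.613 -1.807
v -2.546 -0.88 -1.803
v -2.368 -1.228 -2.927
v -4.524 -0.812 -2.378
v -4.426 -1.998 -2.384
v -4.354 -1.76 -3.077
v -4.415 -1.027 -3.073
v -4.224 -0.791 -1.707
v -4.126 -1.977 -1.713
v -3.567 -1.705 -1.32
v -3.628 -0.972 -1.316
v -4.532 -1.412 -1.953
v 0.122 3.423 1.182
v 0.704 3.776 0.594
v 1.418 3.277 2.378
v 0.531 4.141 0.826
v 0.249 4.314 1.153
v -0.068 4.248 1.489
v -0.334 3.962 1.742
v -0.478 3.531 1.845
v -0.461 3.071 1.771
v -0.288 2.706 1.539
v -0.006 2.533 1.211
v 0.311 2.599 0.876
v 0.577 2.885 0.622
v 0.721 3.316 0.519
f 2 4 1
f 5 2 1
f 1 4 3
f 3 5 1
f 2 8 4
f 6 2 5
f 6 8 2
f 4 8 3
f 7 5 3
f 3 8 7
f 7 6 5
f 8 6 7
f 10 12 9
f 13 10 9
f 9 12 11
f 11 13 9
f 10 16 12
f 14 10 13
f 14 16 10
f 12 16 11
f 15 13 11
f 11 16 15
f 15 14 13
f 16 14 15
f 18 17 20
f 18 20 19
f 20 17 21
f 20 21 19
f 21 17 22
f 21 22 19
f 22 17 23
f 22 23 19
f 23 17 24
f 23 24 19
f 24 17 25
f 24 25 19
f 25 17 26
f 25 26 19
f 26 17 27
f 26 27 19
f 27 17 28
f 27 28 19
f 28 17 18
f 28 18 19
f 29 66 45
f 66 40 69
f 45 69 34
f 66 69 45
f 29 45 41
f 45 34 46
f 41 46 30
f 45 46 41
f 29 41 50
f 41 30 51
f 50 51 36
f 41 51 50
f 29 50 62
f 50 36 65
f 62 65 39
f 50 65 62
f 29 62 66
f 62 39 70
f 66 70 40
f 62 70 66
f 30 46 57
f 46 34 60
f 57 60 38
f 46 60 57
f 34 69 47
f 69 40 68
f 47 68 33
f 69 68 47
f 40 70 67
f 70 39 63
f 67 63 31
f 70 63 67
f 39 65 64
f 65 36 52
f 64 52 35
f 65 52 64
f 36 51 56
f 51 30 53
f 56 53 37
f 51 53 56
f 32 58 44
f 58 38 59
f 44 59 33
f 58 59 44
f 32 44 42
f 44 33 43
f 42 43 31
f 44 43 42
f 32 42 49
f 42 31 48
f 49 48 35
f 42 48 49
f 32 49 54
f 49 35 55
f 54 55 37
f 49 55 54
f 32 54 58
f 54 37 61
f 58 61 38
f 54 61 58
f 33 59 47
f 59 38 60
f 47 60 34
f 59 60 47
f 31 43 67
f 43 33 68
f 67 68 40
f 43 68 67
f 35 48 64
f 48 31 63
f 64 63 39
f 48 63 64
f 37 55 56
f 55 35 52
f 56 52 36
f 55 52 56
f 38 61 57
f 61 37 53
f 57 53 30
f 61 53 57
f 72 71 74
f 72 74 73
f 74 71 75
f 74 75 73
f 75 71 76
f 75 76 73
f 76 71 77
f 76 77 73
f 77 71 78
f 77 78 73
f 78 71 79
f 78 79 73
f 79 71 80
f 79 80 73
f 80 71 81
f 80 81 73
f 81 71 82
f 81 82 73
f 82 71 83
f 82 83 73
f 83 71 84
f 83 84 73
f 84 71 72
f 84 72 73

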